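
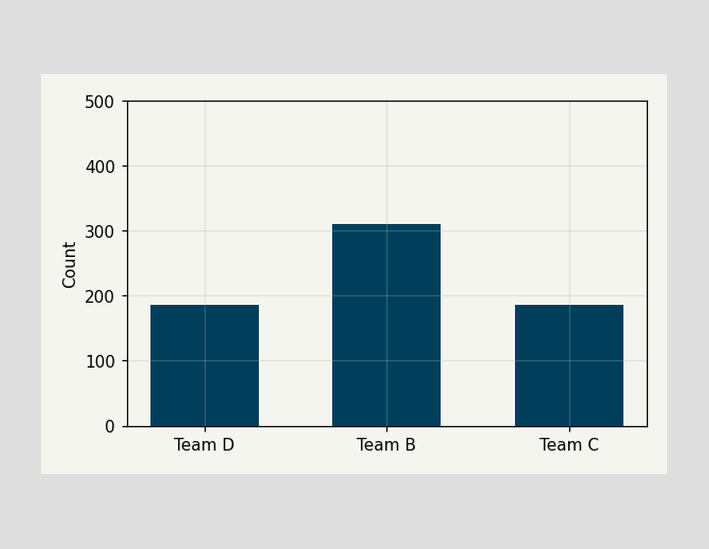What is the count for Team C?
186

Reading along the chart's y-axis, the Team C bar reaches 186.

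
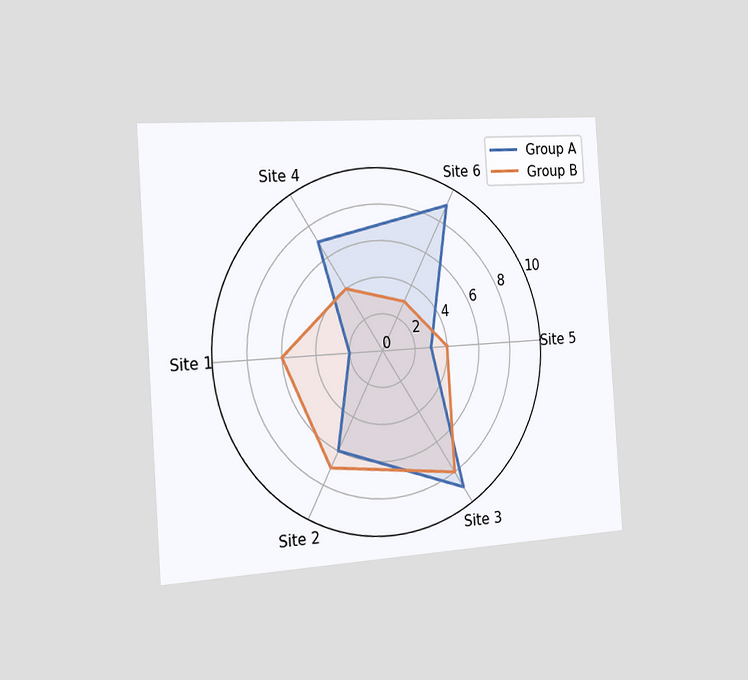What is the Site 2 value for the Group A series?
6

The chart is tilted about 4° counter-clockwise and viewed slightly from the left. On the Site 2 axis, Group A reaches 6.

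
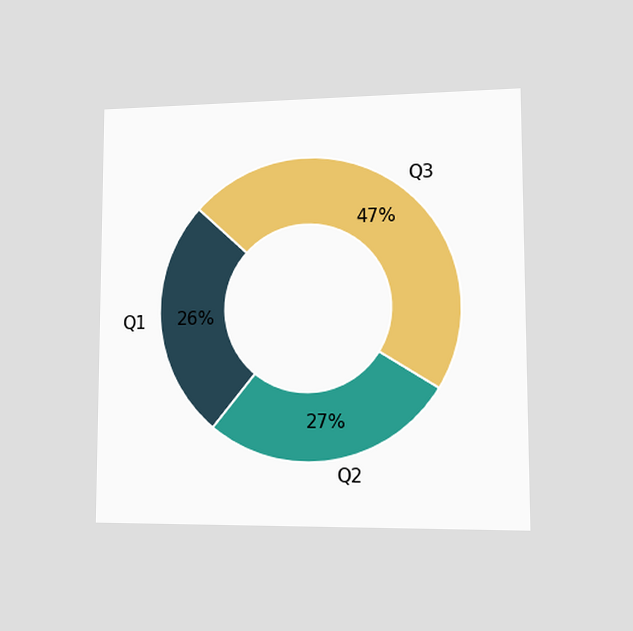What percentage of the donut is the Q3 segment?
The chart is viewed slightly from the right. The Q3 segment takes up 47% of the ring.

47%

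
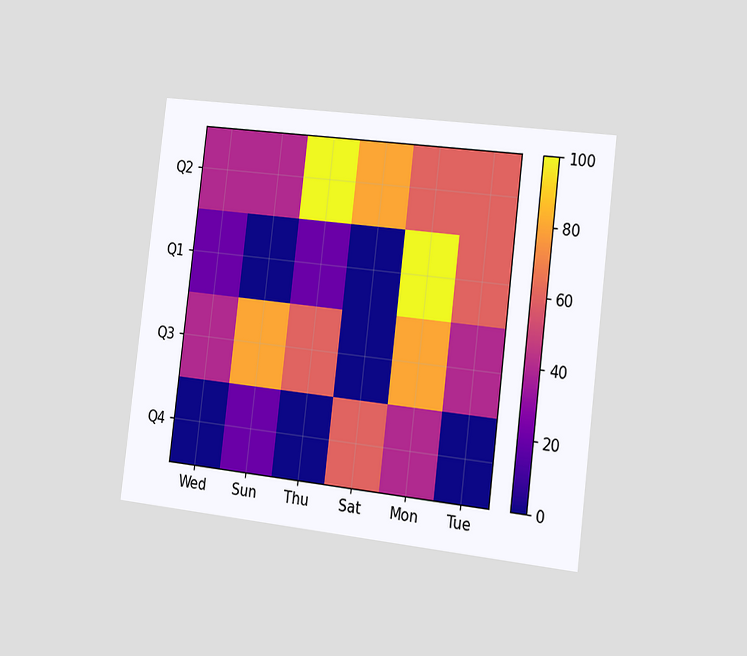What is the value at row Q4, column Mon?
The chart is tilted about 7° clockwise and viewed slightly from the right. Matching cell (Q4, Mon) against the colorbar gives 40.

40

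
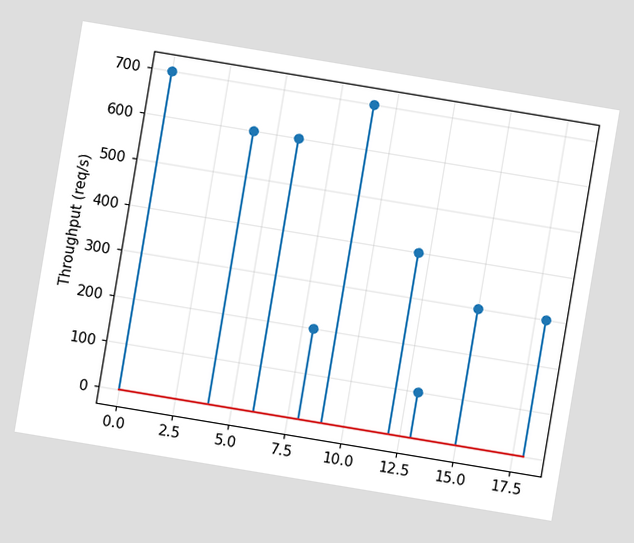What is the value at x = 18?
The chart is tilted about 9° clockwise. The stem at x=18 reaches 300req/s.

300req/s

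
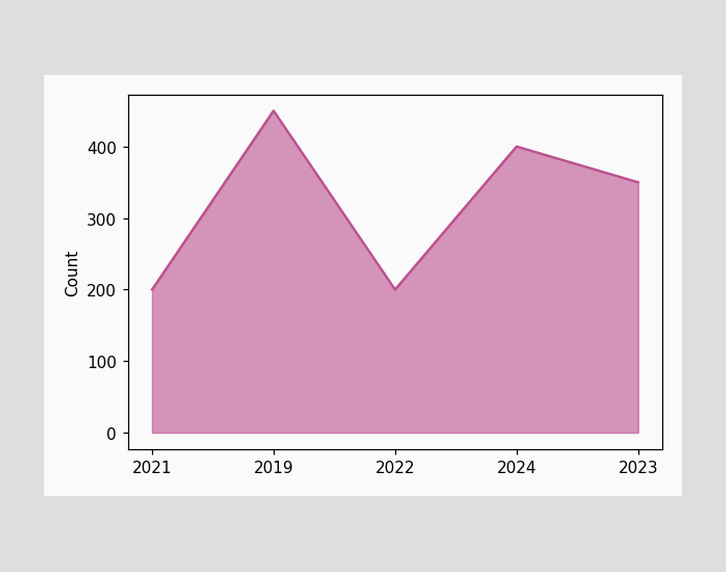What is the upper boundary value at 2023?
At 2023 the upper boundary is at 350.

350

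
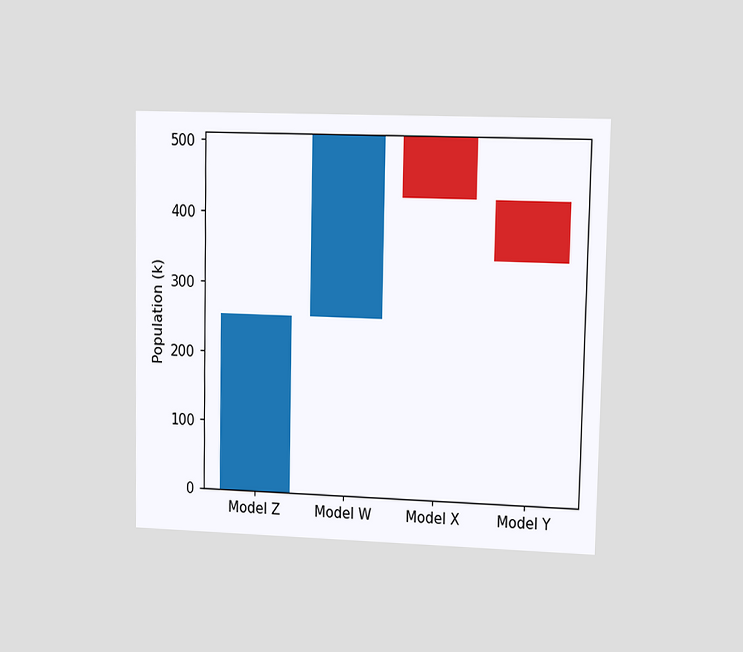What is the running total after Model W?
510k

The chart is viewed at a slight angle. After Model W the running total reaches 510k.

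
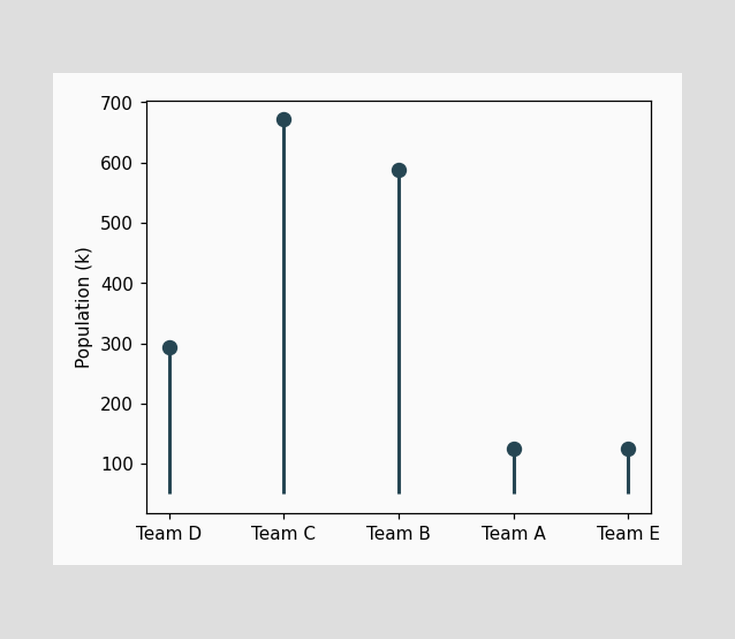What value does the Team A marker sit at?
126k

The Team A marker sits at 126k.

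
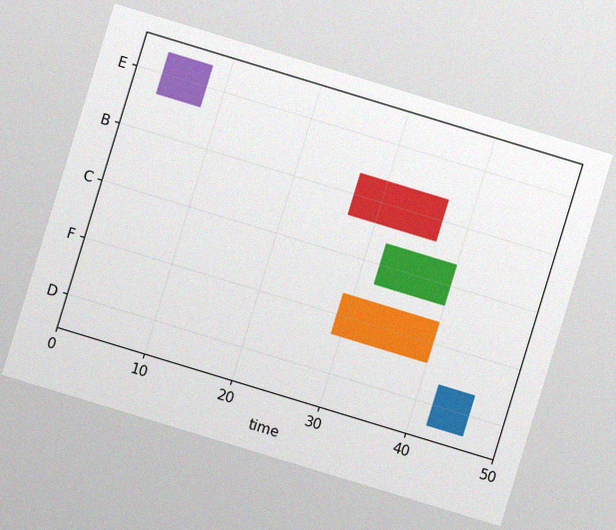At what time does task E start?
3

The chart is tilted about 17° clockwise, with some photo noise. The E bar begins at t=3.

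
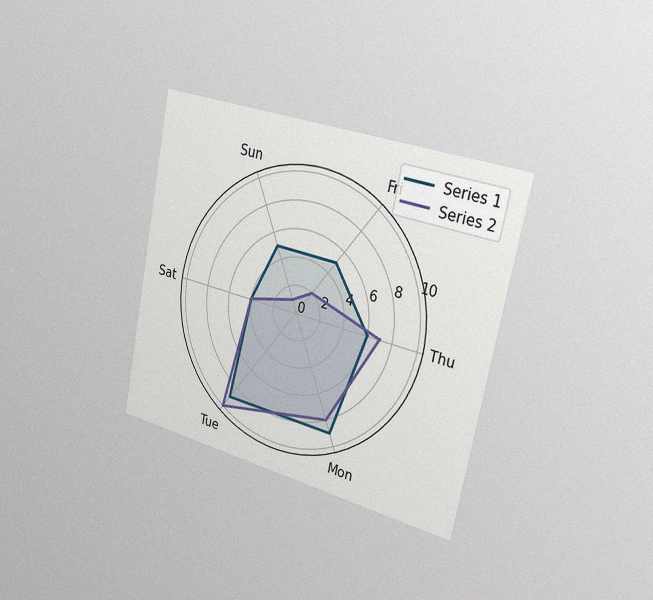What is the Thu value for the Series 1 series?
The chart is tilted about 12° clockwise and viewed slightly from the right, with some photo noise. On the Thu axis, Series 1 reaches 6.

6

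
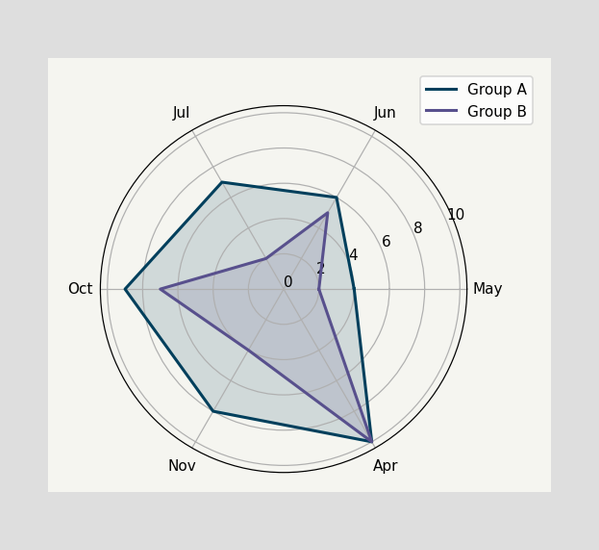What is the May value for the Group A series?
4

On the May axis, Group A reaches 4.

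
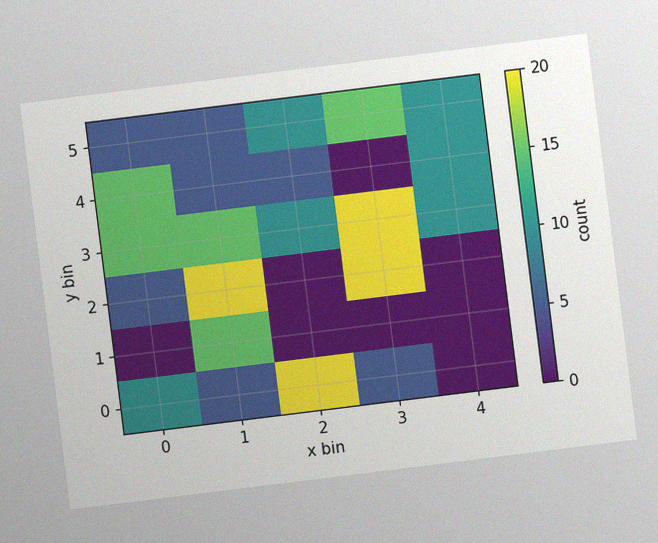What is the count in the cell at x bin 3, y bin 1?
0

The chart is tilted about 7° counter-clockwise, with some photo noise. Matching the cell (3, 1) against the colorbar gives 0.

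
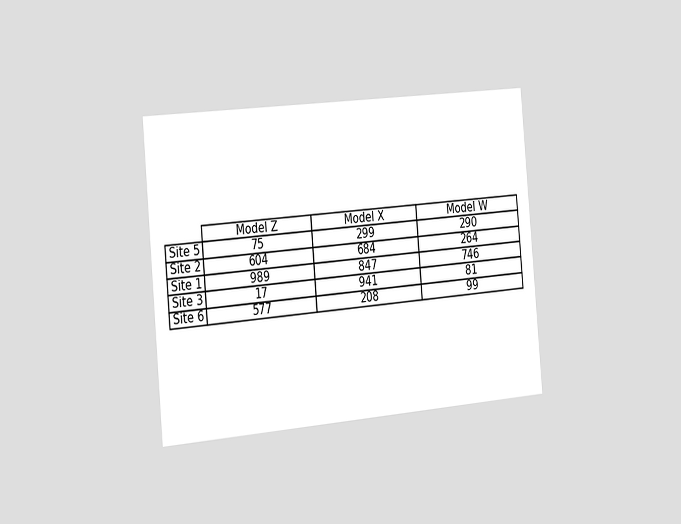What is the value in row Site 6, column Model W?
99

The chart is tilted about 5° counter-clockwise and viewed slightly from the left. The (Site 6, Model W) cell reads 99.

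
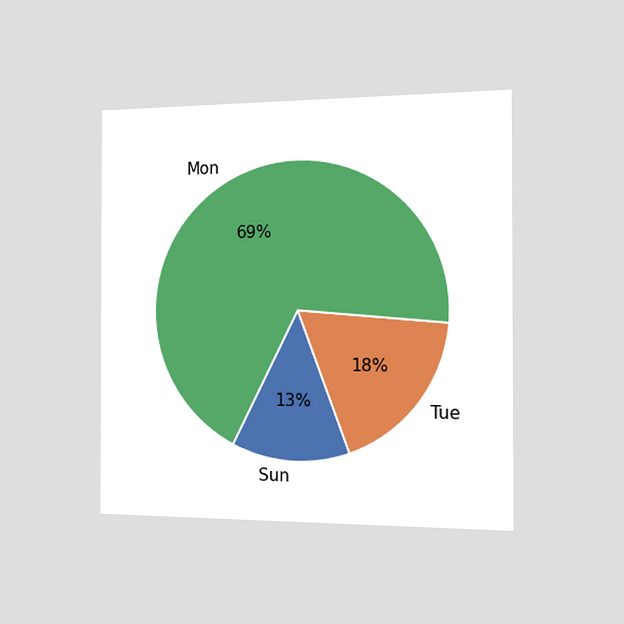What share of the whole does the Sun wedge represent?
The chart is viewed slightly from the right. The Sun slice takes up 13% of the pie.

13%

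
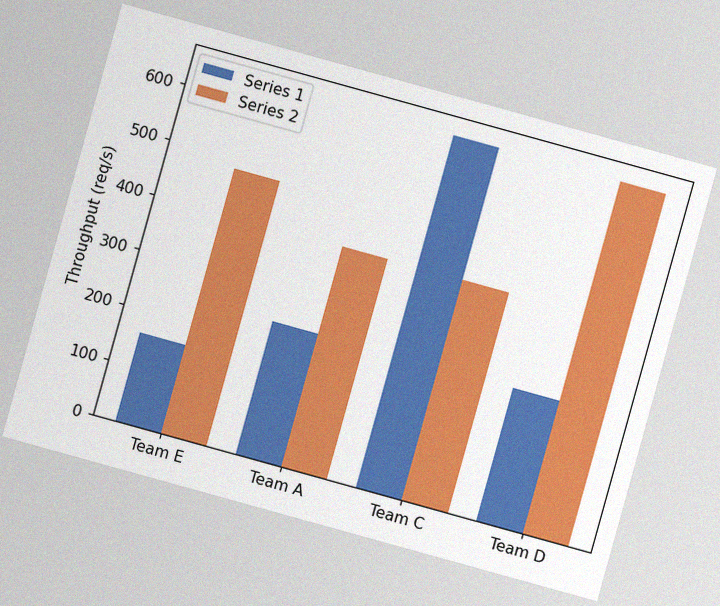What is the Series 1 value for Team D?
The chart is tilted about 15° clockwise, with some photo noise. The Series 1 bar at Team D reaches 240req/s on the y-axis.

240req/s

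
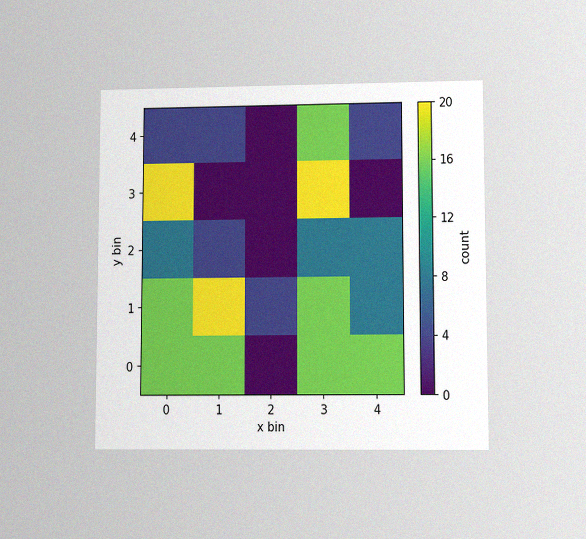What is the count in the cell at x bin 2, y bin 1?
The chart is viewed at a slight angle, with some photo noise. Matching the cell (2, 1) against the colorbar gives 4.

4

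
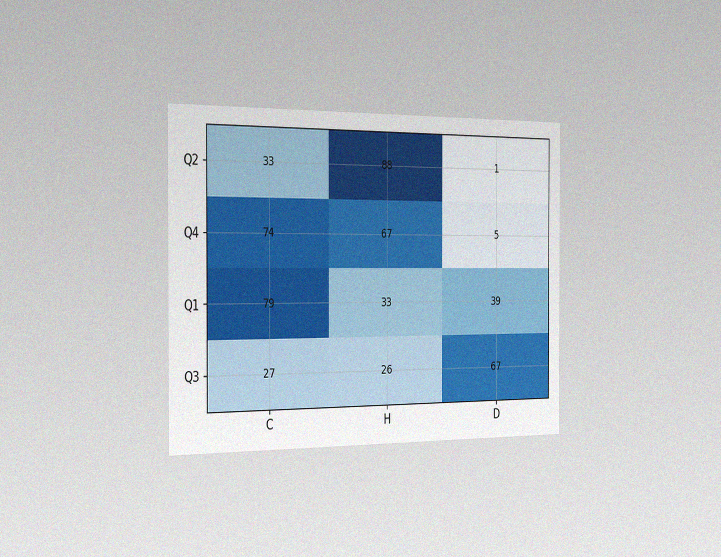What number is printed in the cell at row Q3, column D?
67

The chart is viewed slightly from the left, with some photo noise. The (Q3, D) cell reads 67.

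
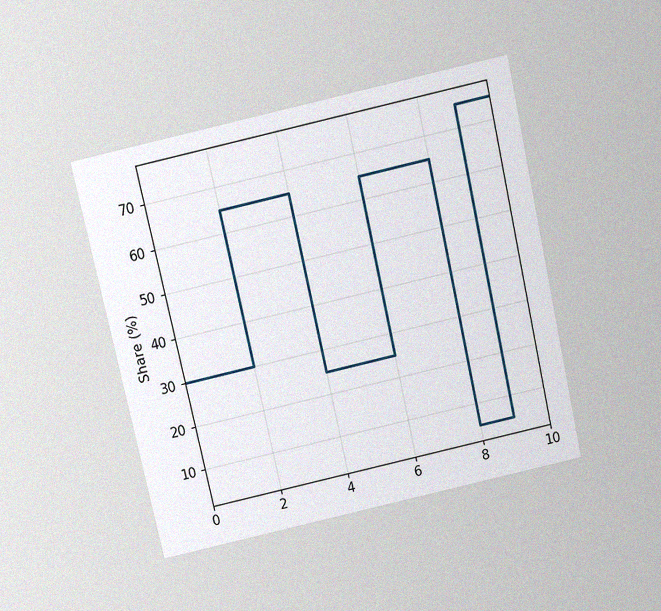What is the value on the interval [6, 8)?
The chart is tilted about 13° counter-clockwise and viewed slightly from above, with some photo noise. On [6, 8) the step sits at 65%.

65%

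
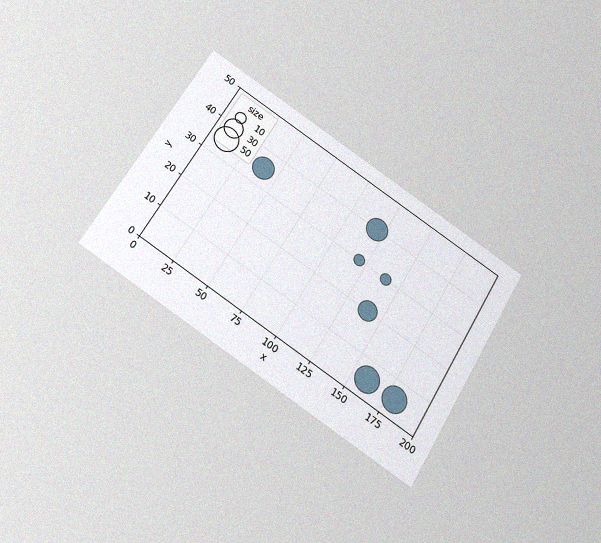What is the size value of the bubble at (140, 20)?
The chart is tilted about 31° clockwise and viewed slightly from below, with some photo noise. Matching the bubble at (140, 20) against the size legend gives 30.

30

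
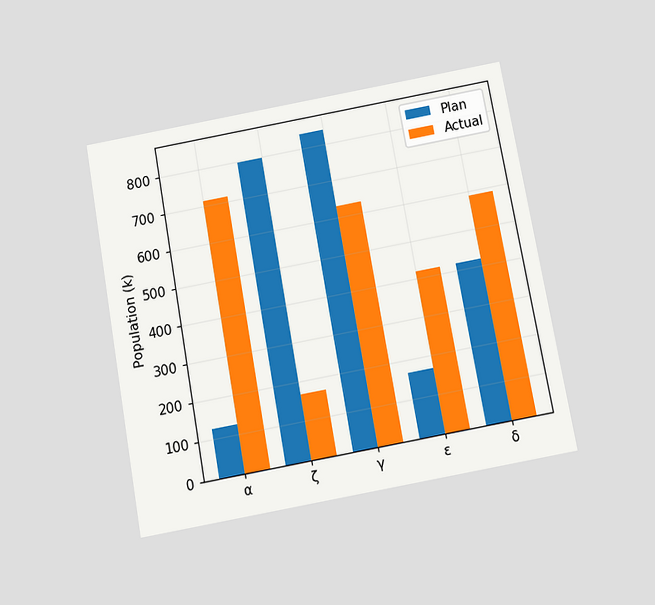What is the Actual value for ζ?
168k

The chart is tilted about 10° counter-clockwise and viewed slightly from below. The Actual bar at ζ reaches 168k on the y-axis.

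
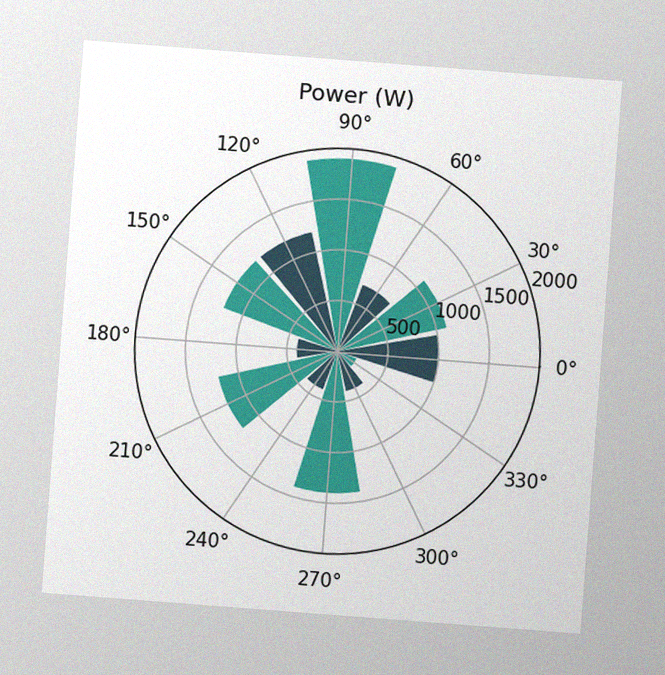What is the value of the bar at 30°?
1100W

The chart is tilted about 4° clockwise, with some photo noise. The bar at 30° reaches 1100W on the radial axis.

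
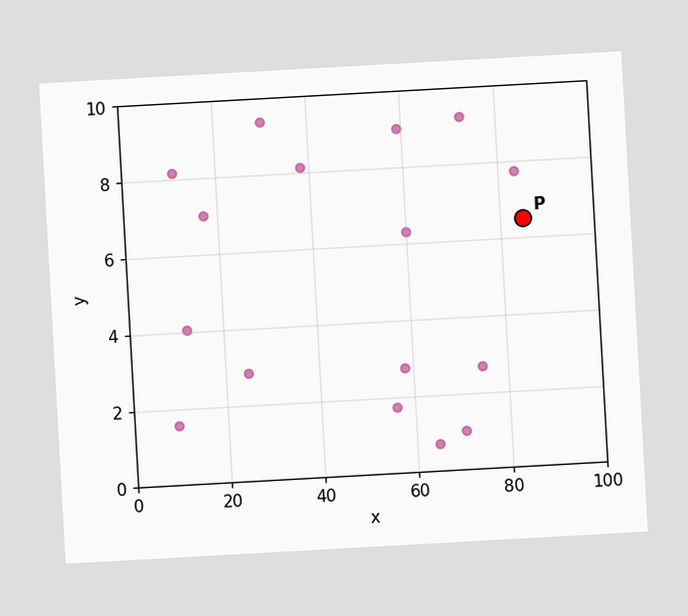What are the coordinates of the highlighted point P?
The chart is tilted about 3° counter-clockwise. Following the gridlines from P to each axis, P sits at (85, 6.5).

(85, 6.5)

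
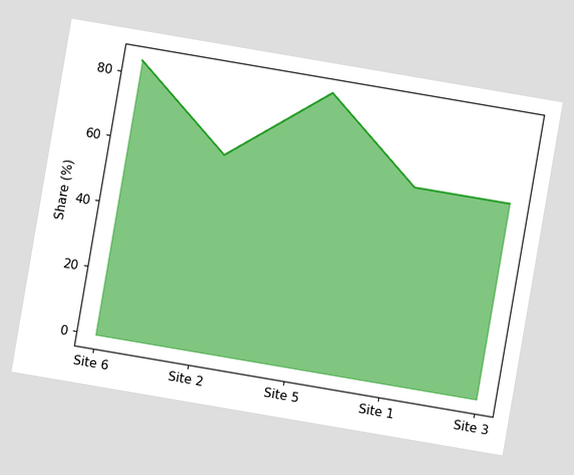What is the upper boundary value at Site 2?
The chart is tilted about 10° clockwise. At Site 2 the upper boundary is at 60%.

60%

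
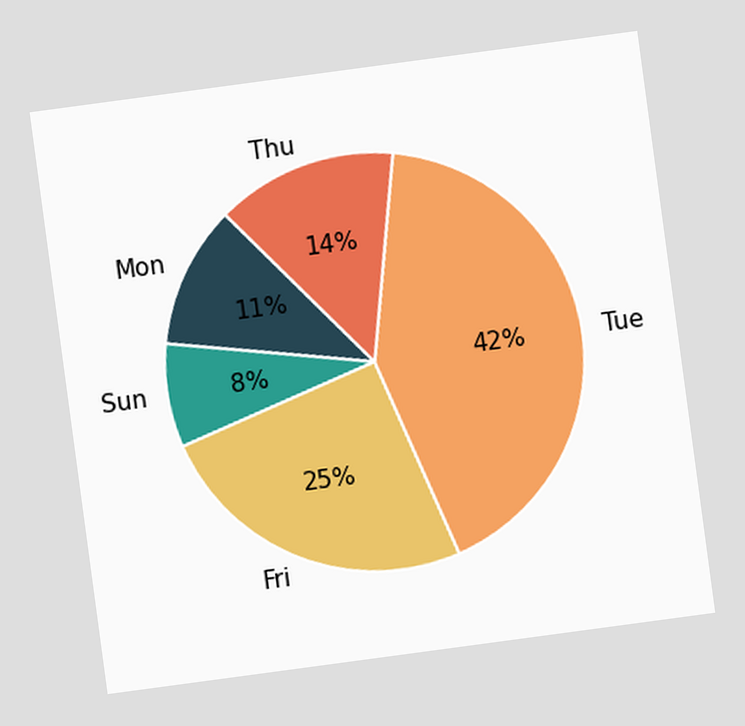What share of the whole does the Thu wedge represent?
14%

The chart is tilted about 8° counter-clockwise. The Thu slice takes up 14% of the pie.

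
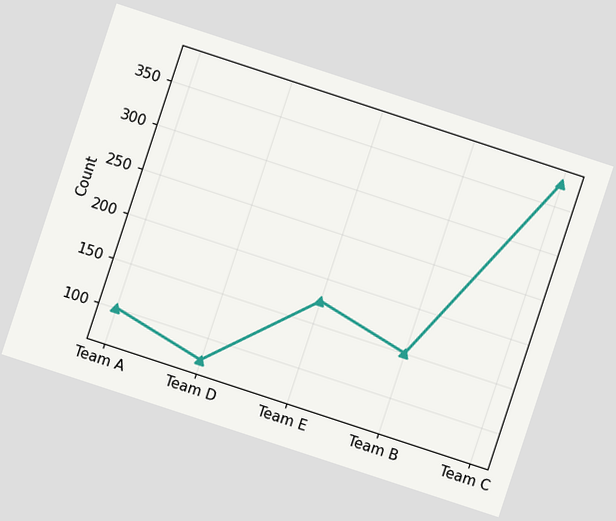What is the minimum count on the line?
The chart is tilted about 18° clockwise. The lowest point is at Team D, and reading across to the y-axis gives 75.

75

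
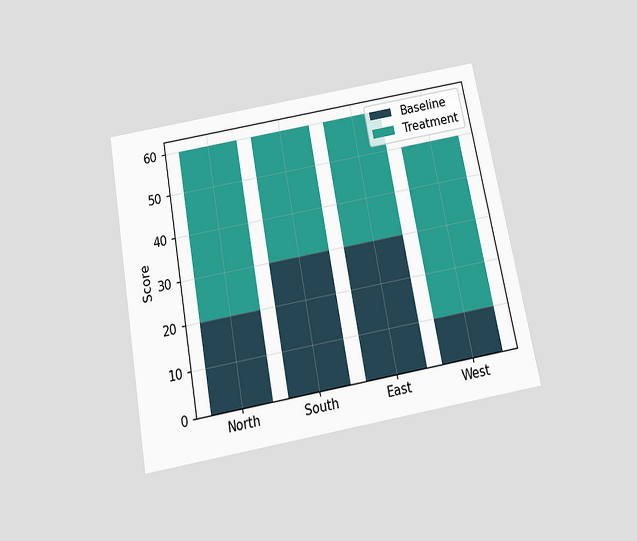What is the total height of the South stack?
60

The chart is tilted about 10° counter-clockwise and viewed slightly from below. The South stack's top reaches 60 on the y-axis.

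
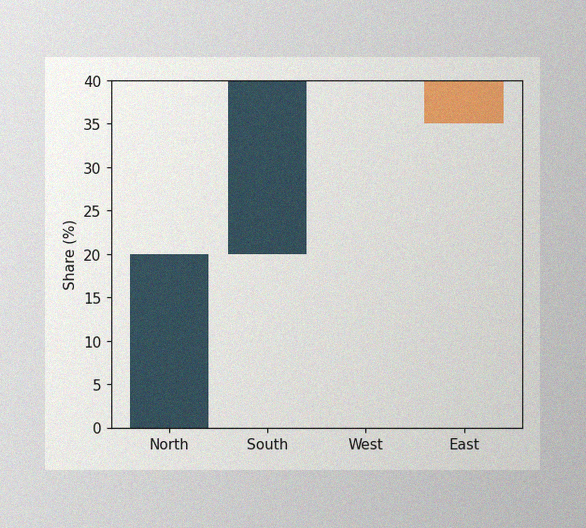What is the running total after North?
20%

The image has some photo noise and uneven lighting. After North the running total reaches 20%.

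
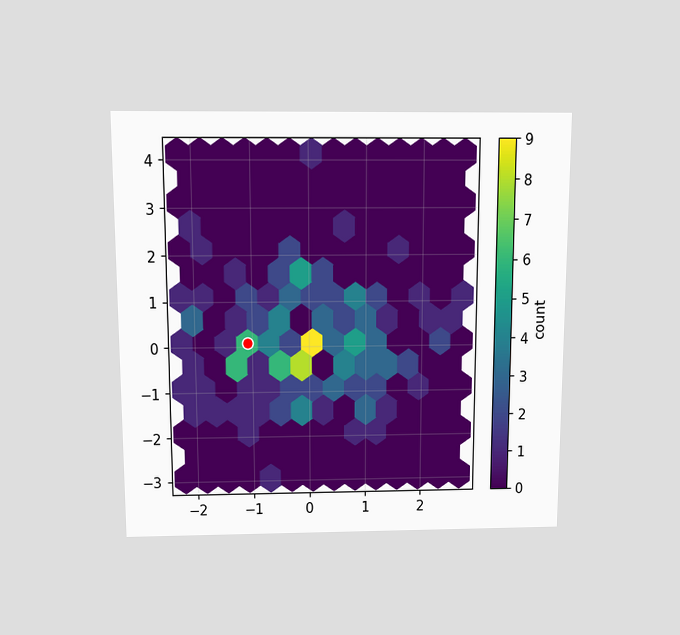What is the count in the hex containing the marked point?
The chart is viewed slightly from above. The marked hex reads 6 on the colorbar.

6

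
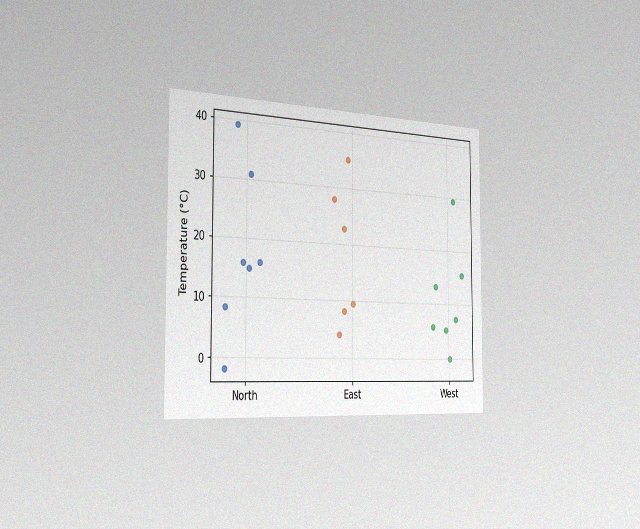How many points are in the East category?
The chart is viewed slightly from the left, with some photo noise. Counting the markers in the East column gives 6.

6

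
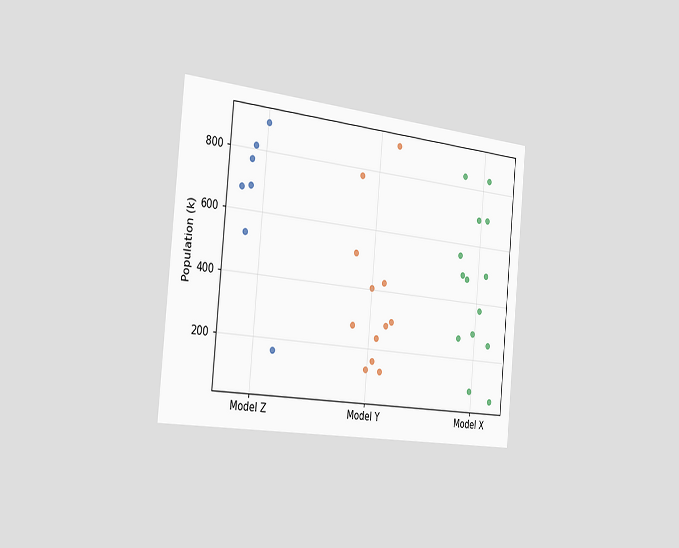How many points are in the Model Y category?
The chart is tilted about 5° clockwise and viewed slightly from the left. Counting the markers in the Model Y column gives 12.

12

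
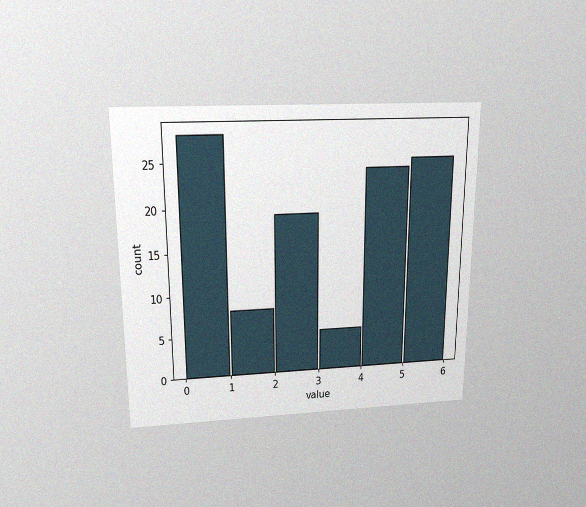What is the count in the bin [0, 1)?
28

The chart is viewed slightly from above, with some photo noise. The [0, 1) bin has height 28.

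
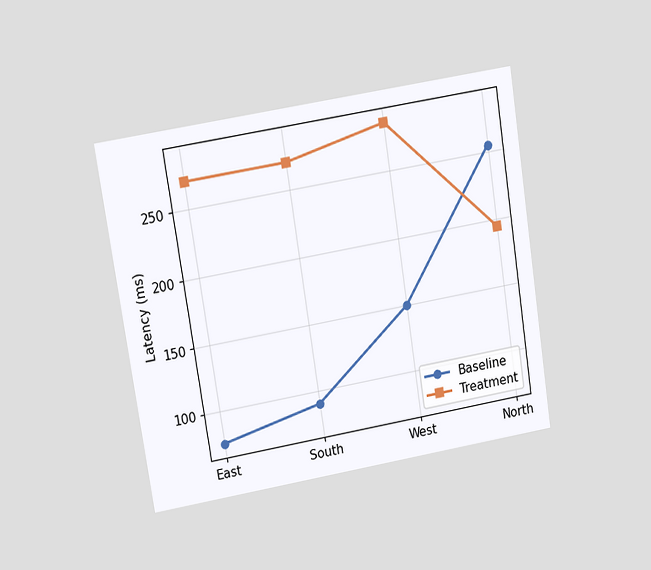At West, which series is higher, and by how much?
The chart is tilted about 9° counter-clockwise and viewed at a slight angle. At West, Treatment sits above the other line by 135ms.

Treatment, by 135ms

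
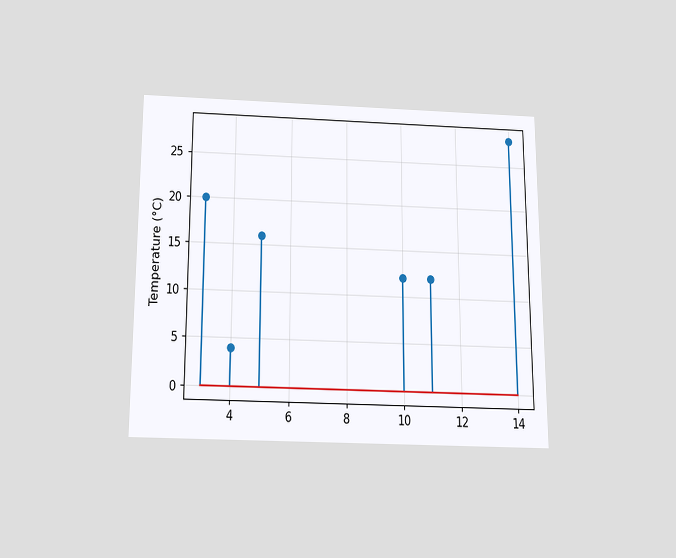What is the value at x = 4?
The chart is viewed slightly from below. The stem at x=4 reaches 4°C.

4°C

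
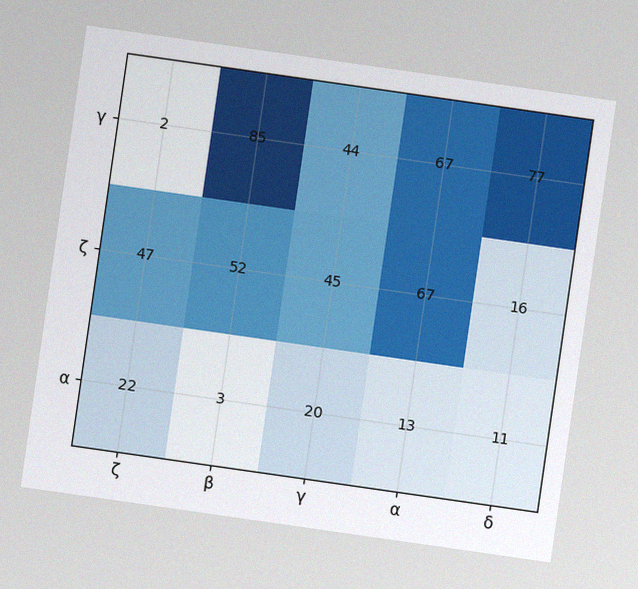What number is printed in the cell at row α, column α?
The chart is tilted about 8° clockwise, with some photo noise. The (α, α) cell reads 13.

13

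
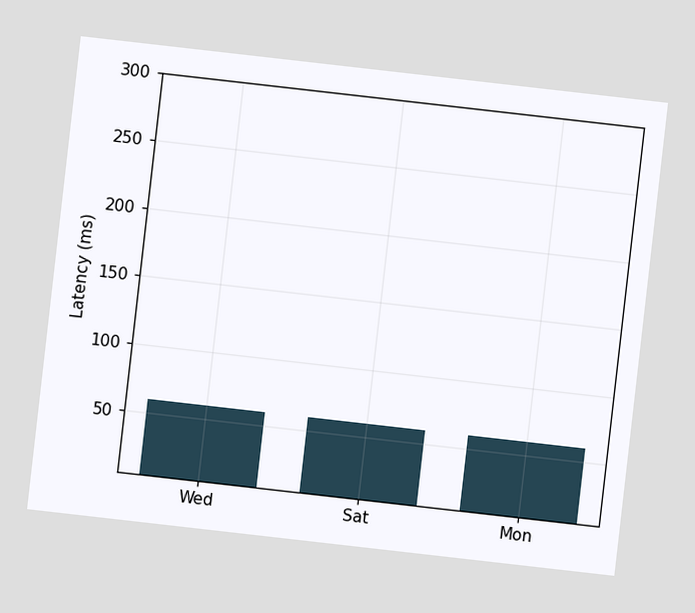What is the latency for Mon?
60ms

The chart is tilted about 6° clockwise. Reading along the chart's y-axis, the Mon bar reaches 60ms.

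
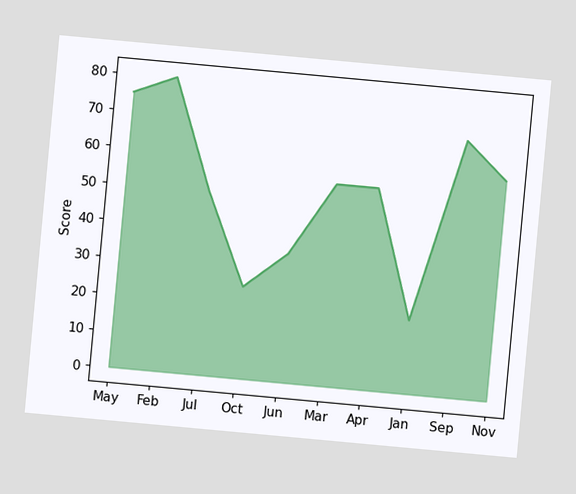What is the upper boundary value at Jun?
The chart is tilted about 5° clockwise. At Jun the upper boundary is at 35.

35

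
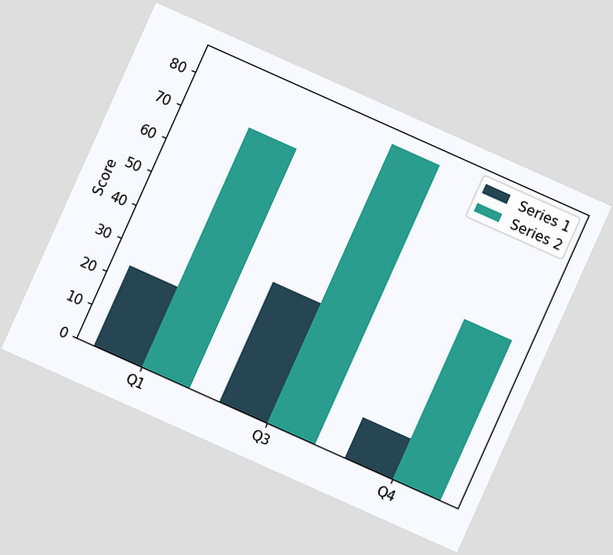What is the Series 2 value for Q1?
72

The chart is tilted about 24° clockwise. The Series 2 bar at Q1 reaches 72 on the y-axis.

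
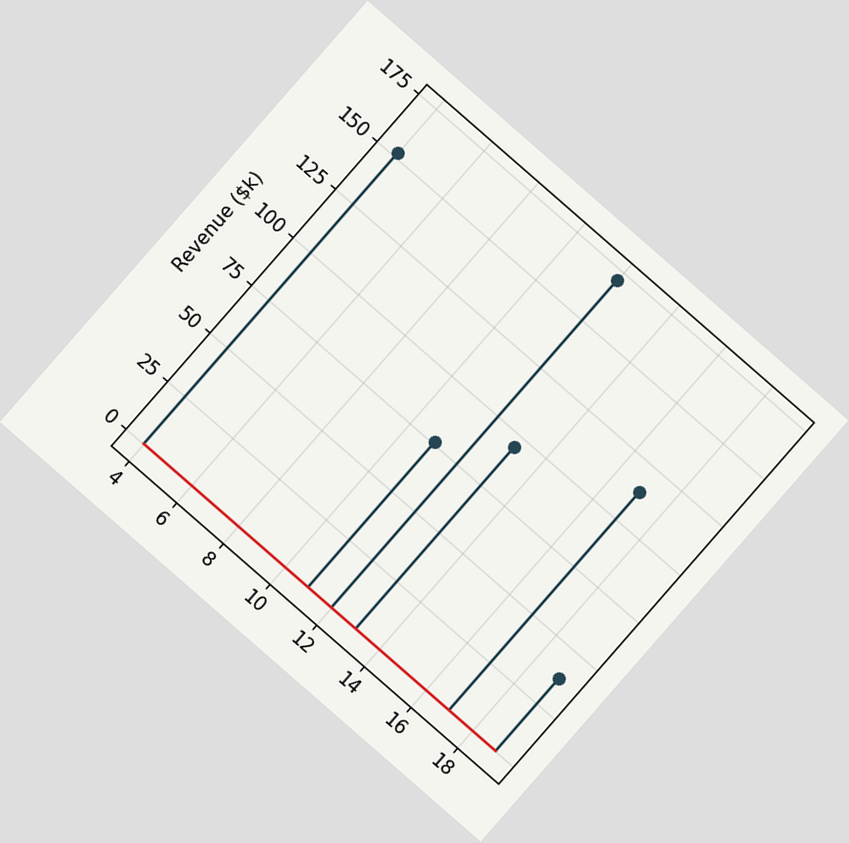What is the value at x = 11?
$76k

The chart is tilted about 41° clockwise. The stem at x=11 reaches $76k.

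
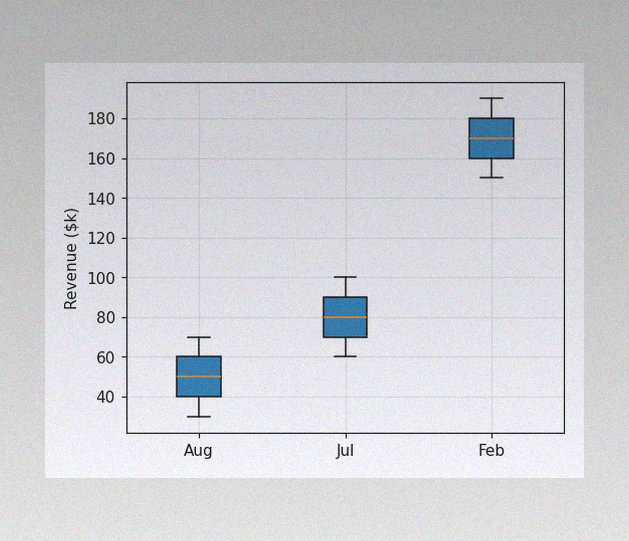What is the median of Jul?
The image has some photo noise and uneven lighting. The median line in the Jul box sits at $80k.

$80k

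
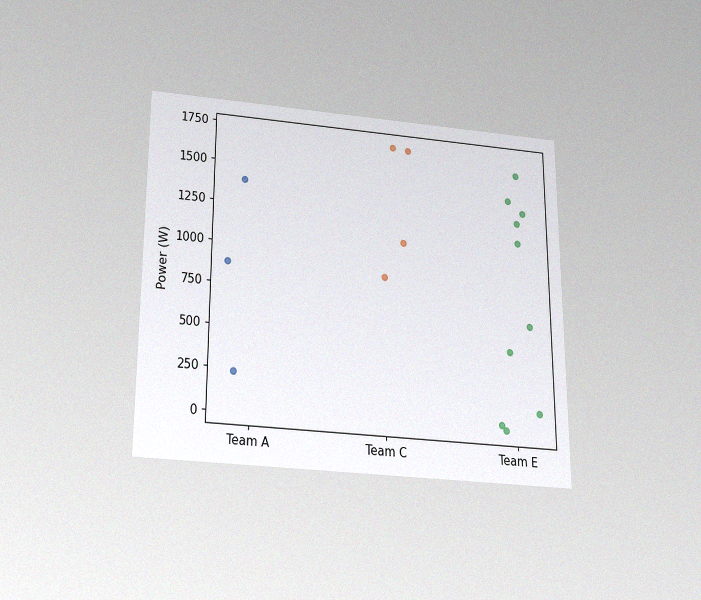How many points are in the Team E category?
10

The chart is viewed slightly from below, with some photo noise. Counting the markers in the Team E column gives 10.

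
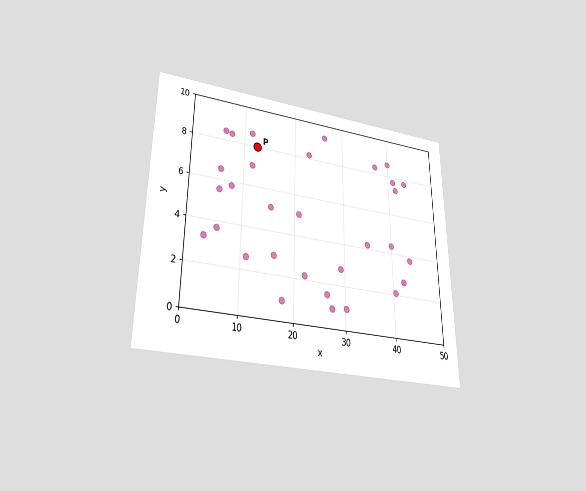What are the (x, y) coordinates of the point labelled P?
(12.5, 8)

The chart is viewed slightly from below. Following the gridlines from P to each axis, P sits at (12.5, 8).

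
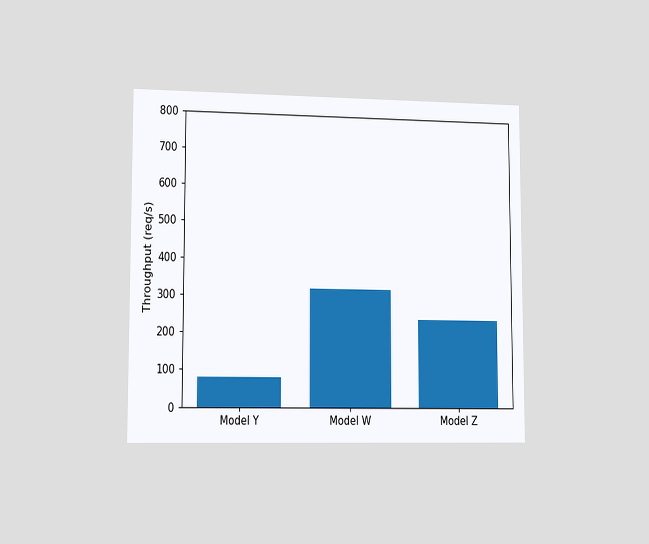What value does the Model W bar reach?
320req/s

The chart is viewed slightly from the left. Reading along the chart's y-axis, the Model W bar reaches 320req/s.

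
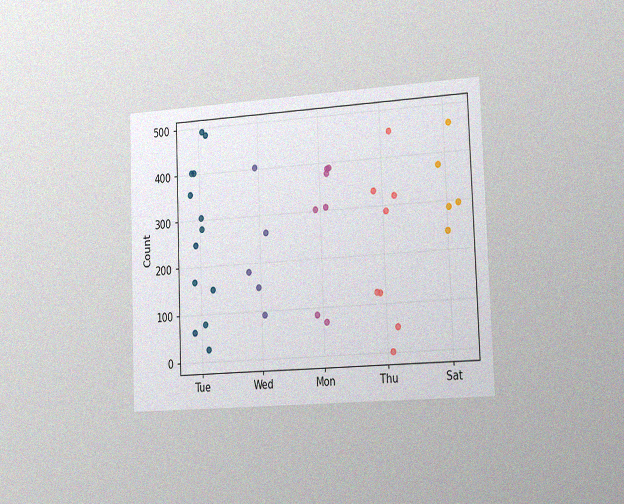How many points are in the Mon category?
The chart is tilted about 2° counter-clockwise and viewed slightly from the right, with some photo noise. Counting the markers in the Mon column gives 7.

7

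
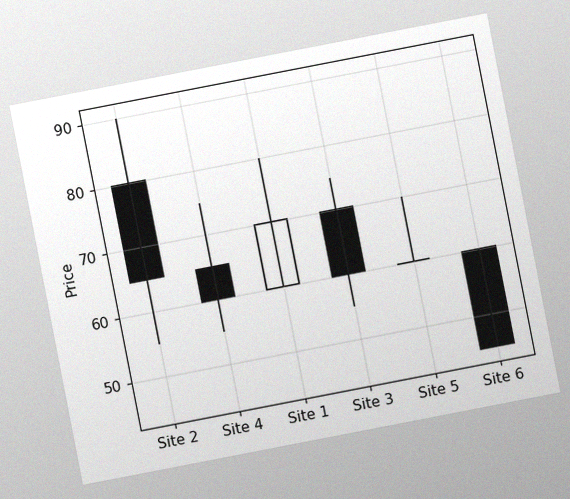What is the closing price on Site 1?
The chart is tilted about 11° counter-clockwise, with some photo noise. The Site 1 candle closes at 70.

70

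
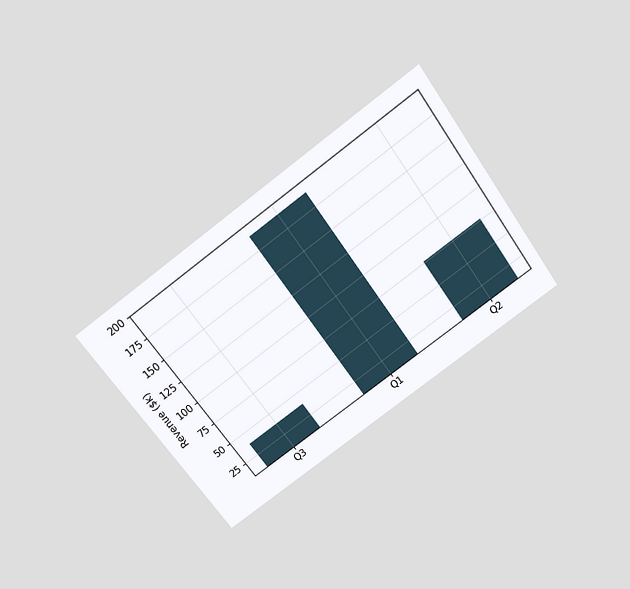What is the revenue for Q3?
The chart is tilted about 36° counter-clockwise and viewed slightly from above. Reading along the chart's y-axis, the Q3 bar reaches $38k.

$38k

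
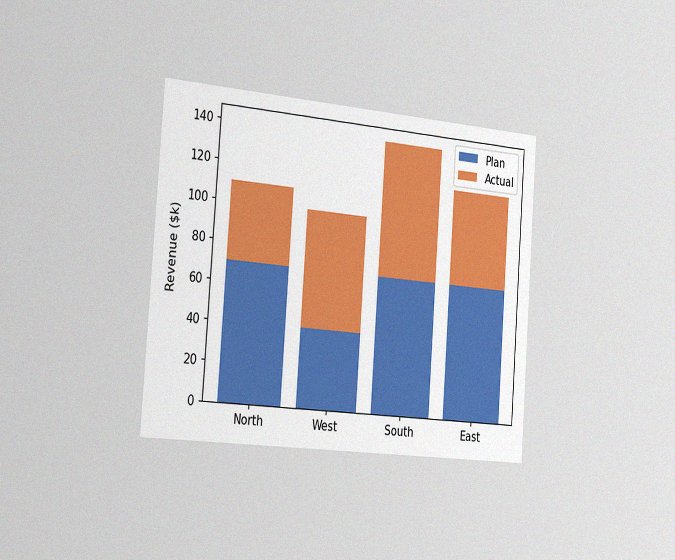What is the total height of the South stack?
The chart is tilted about 4° clockwise and viewed slightly from the left, with some photo noise. The South stack's top reaches $140k on the y-axis.

$140k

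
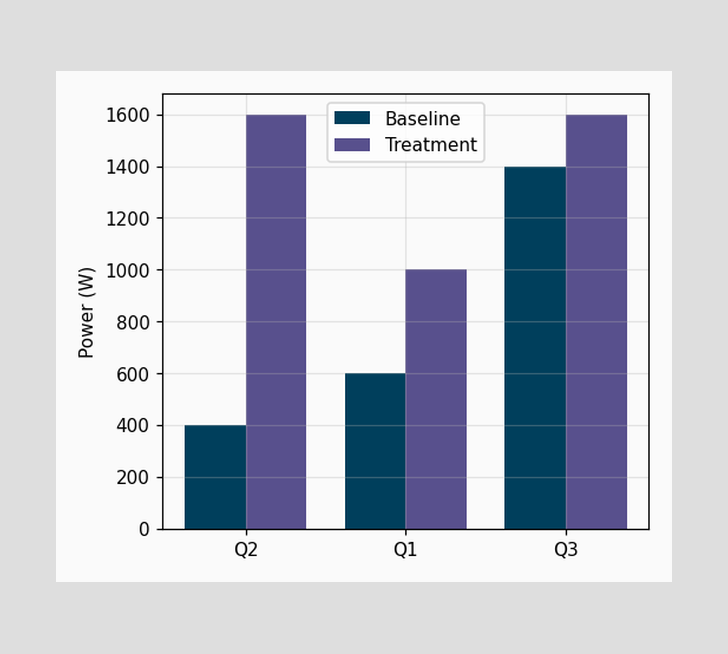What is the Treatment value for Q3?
1600W

The Treatment bar at Q3 reaches 1600W on the y-axis.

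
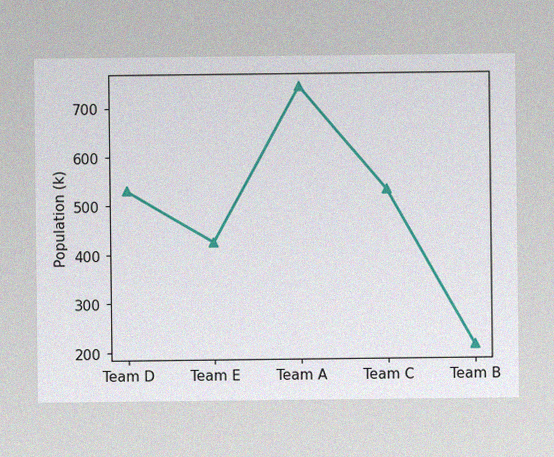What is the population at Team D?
530k

The image has some photo noise and uneven lighting. At Team D, the line is at 530k.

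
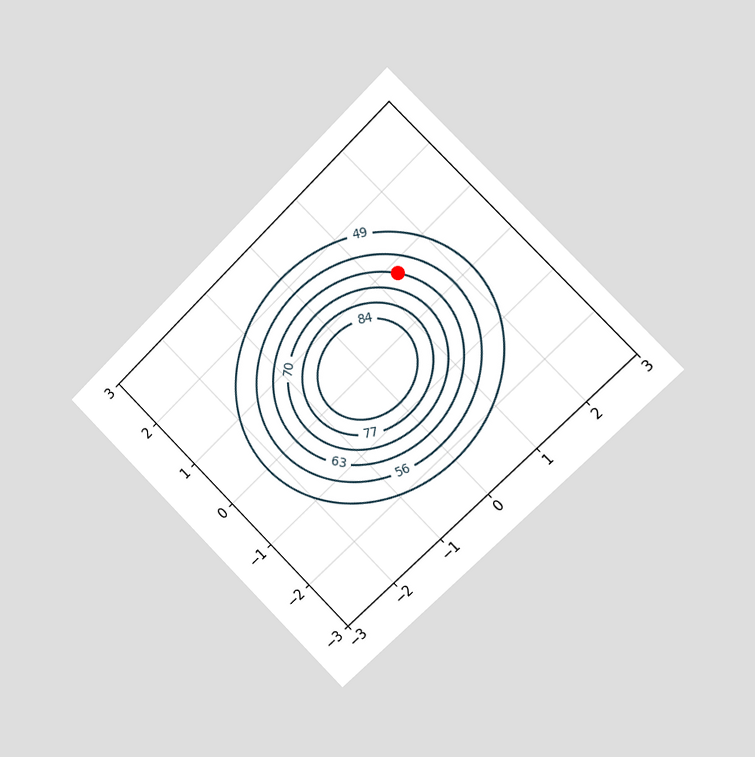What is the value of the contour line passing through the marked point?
The chart is tilted about 45° counter-clockwise and viewed slightly from the right. The marked point sits on the contour labelled 63.

63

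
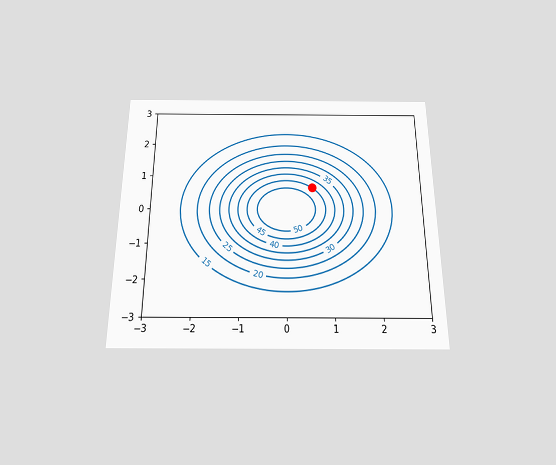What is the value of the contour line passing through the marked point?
The chart is viewed slightly from below. The marked point sits on the contour labelled 45.

45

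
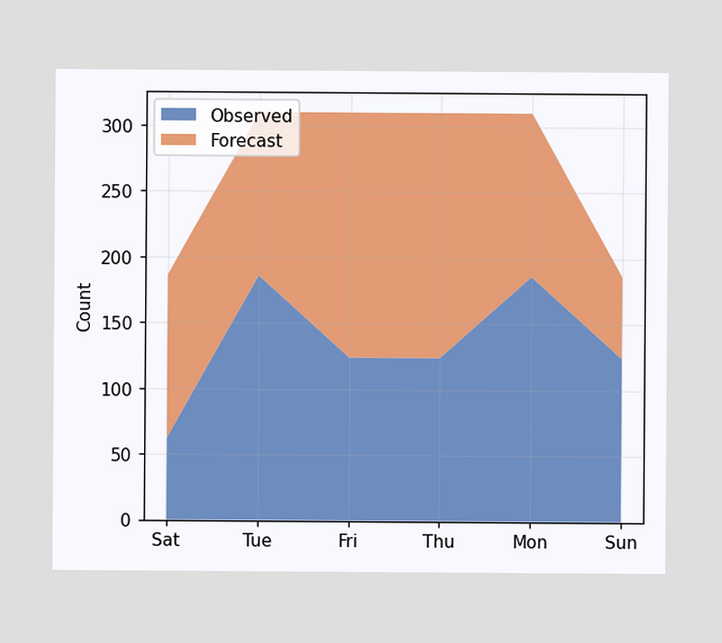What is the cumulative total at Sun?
The stacked total at Sun reaches 186.

186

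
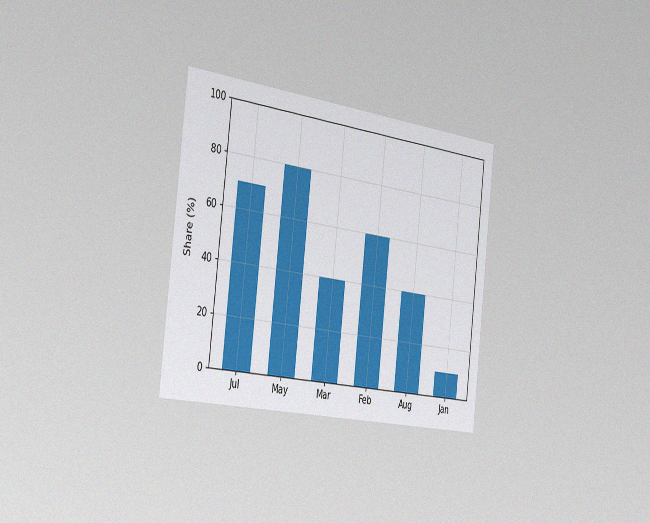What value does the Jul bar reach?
The chart is tilted about 7° clockwise and viewed slightly from the left, with some photo noise. Reading along the chart's y-axis, the Jul bar reaches 70%.

70%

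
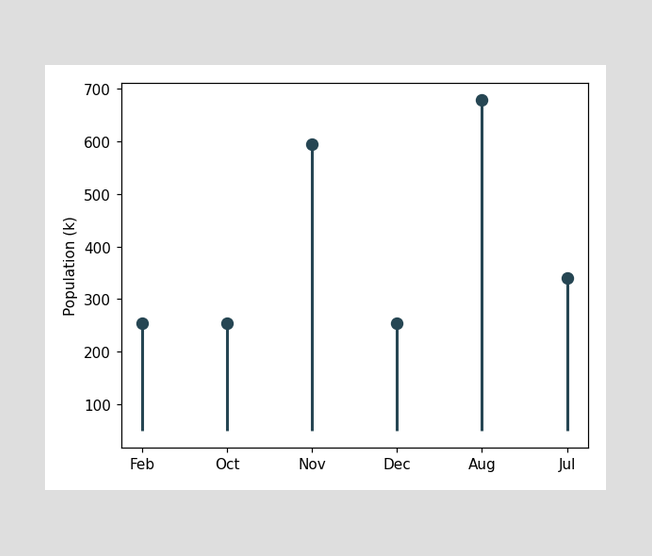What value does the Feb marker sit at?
255k

The Feb marker sits at 255k.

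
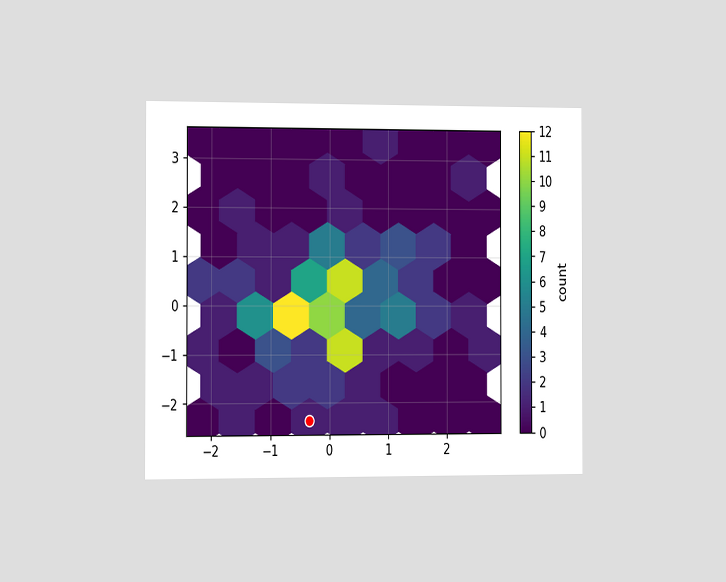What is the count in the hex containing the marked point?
1

The chart is viewed slightly from the left. The marked hex reads 1 on the colorbar.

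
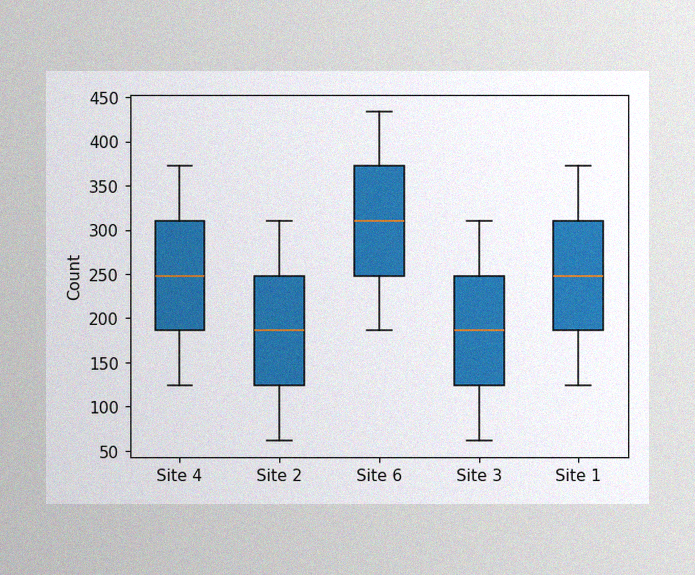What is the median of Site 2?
186

The image has some photo noise and uneven lighting. The median line in the Site 2 box sits at 186.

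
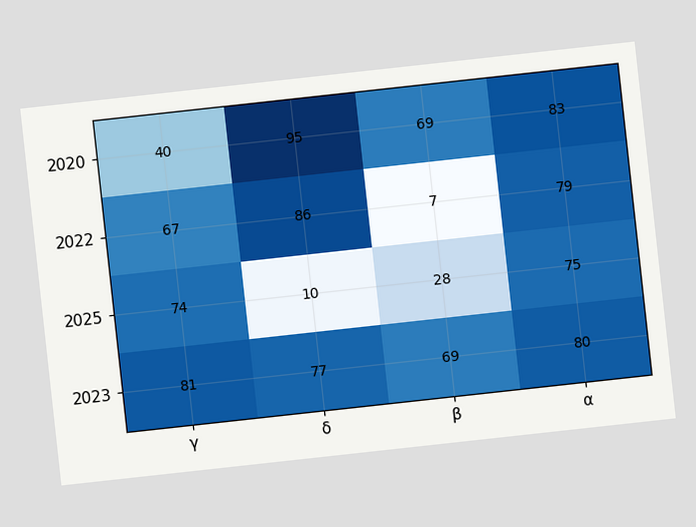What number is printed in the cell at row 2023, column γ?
The chart is tilted about 6° counter-clockwise. The (2023, γ) cell reads 81.

81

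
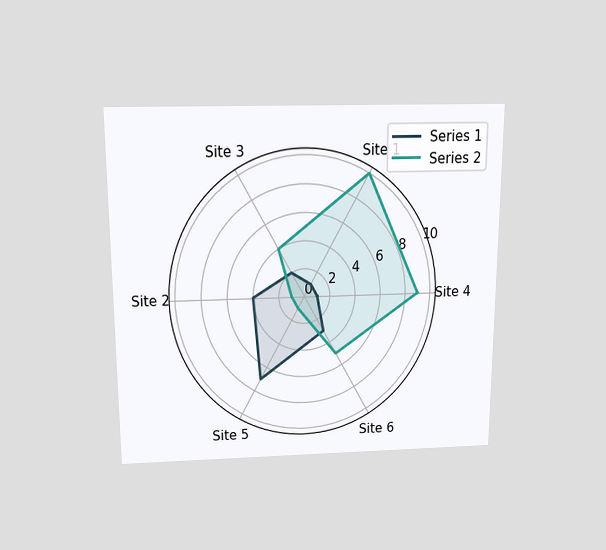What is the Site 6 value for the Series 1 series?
The chart is viewed slightly from above. On the Site 6 axis, Series 1 reaches 3.

3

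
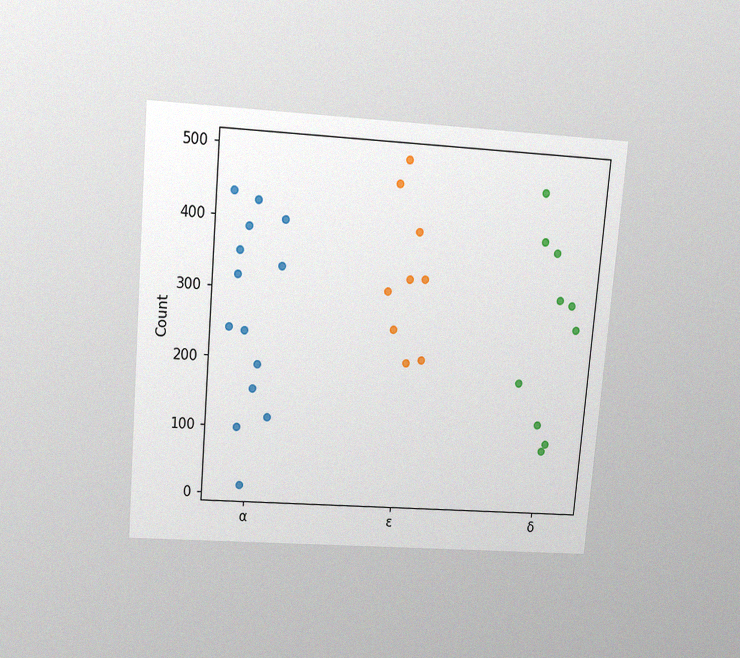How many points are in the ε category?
The chart is tilted about 5° clockwise and viewed slightly from above, with some photo noise. Counting the markers in the ε column gives 9.

9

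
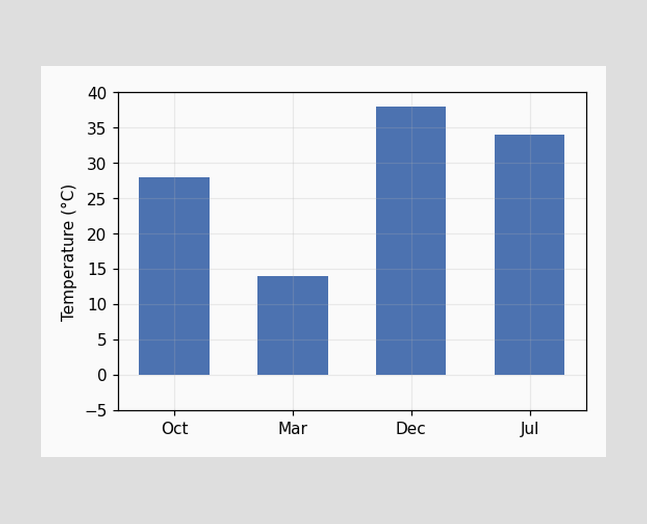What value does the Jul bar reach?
Reading along the chart's y-axis, the Jul bar reaches 34°C.

34°C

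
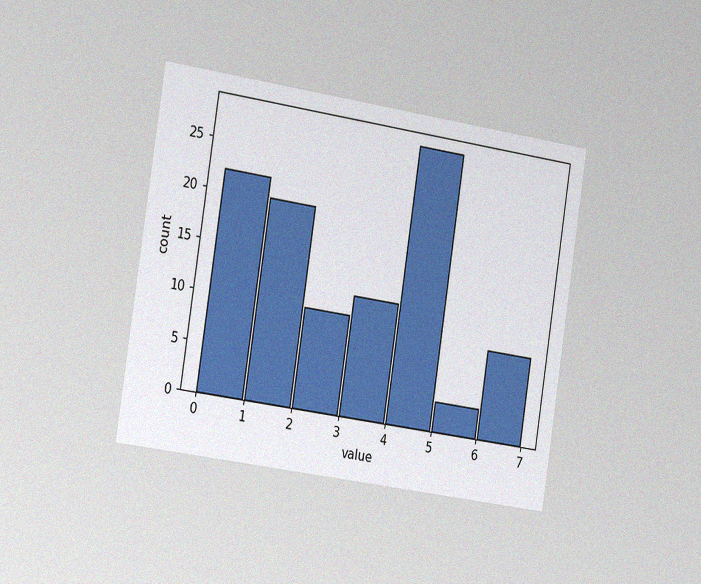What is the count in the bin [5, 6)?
The chart is tilted about 9° clockwise and viewed slightly from the left, with some photo noise. The [5, 6) bin has height 3.

3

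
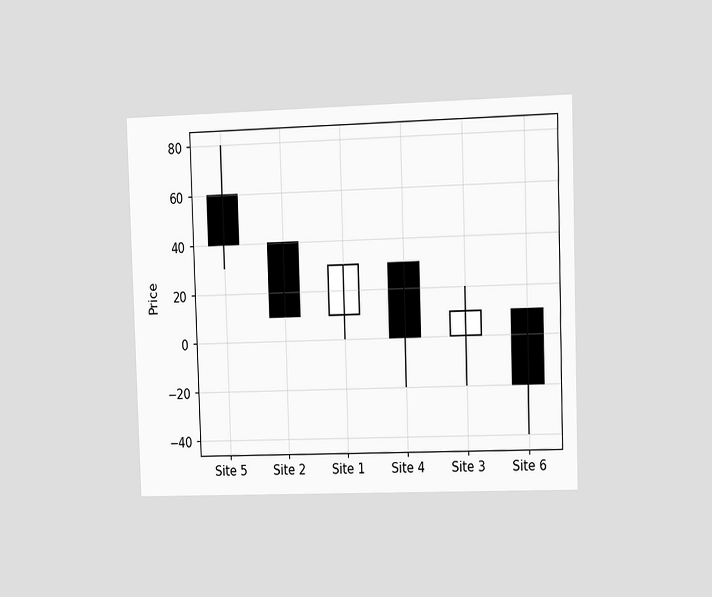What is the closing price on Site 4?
The chart is viewed at a slight angle. The Site 4 candle closes at 0.

0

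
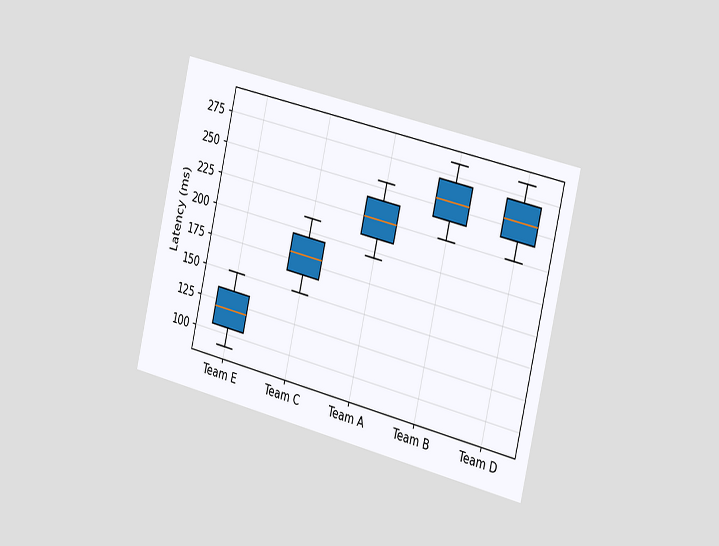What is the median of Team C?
The chart is tilted about 13° clockwise and viewed slightly from the right. The median line in the Team C box sits at 180ms.

180ms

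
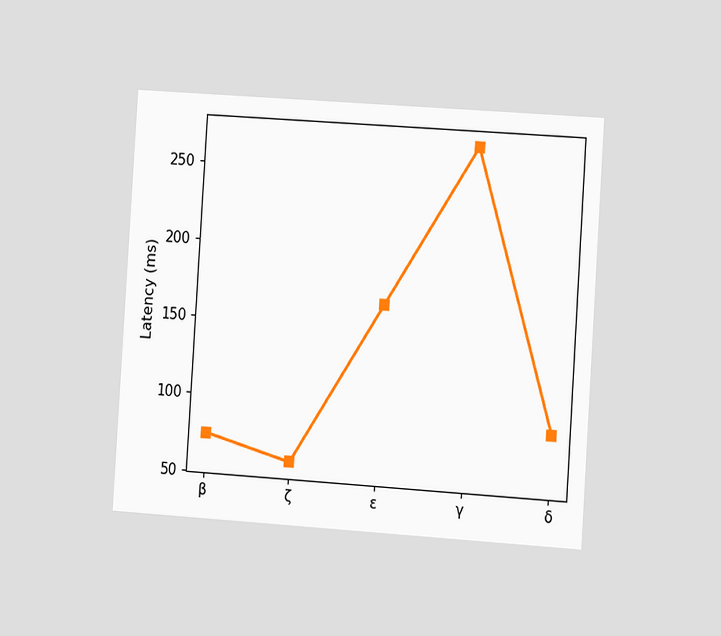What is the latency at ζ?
60ms

The chart is tilted about 4° clockwise and viewed at a slight angle. At ζ, the line is at 60ms.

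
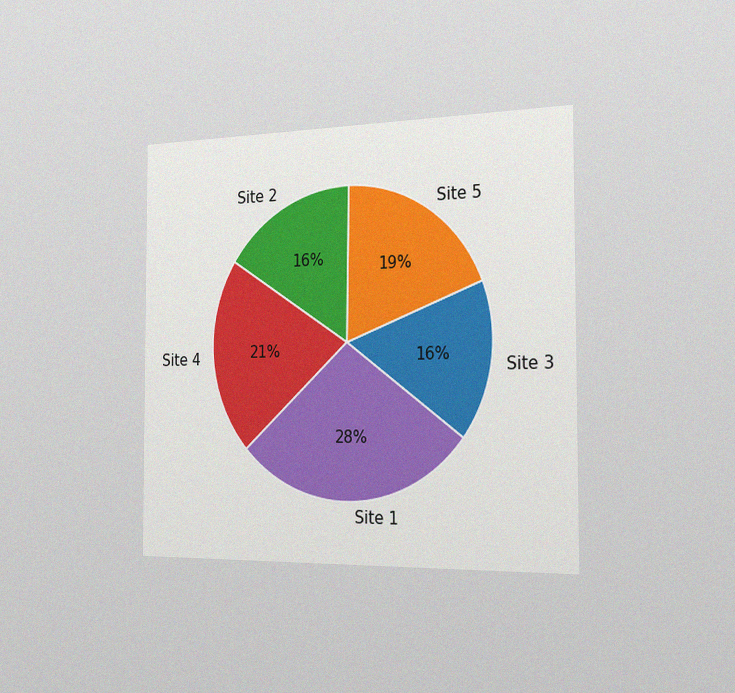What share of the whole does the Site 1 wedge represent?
28%

The chart is viewed slightly from the right, with some photo noise. The Site 1 slice takes up 28% of the pie.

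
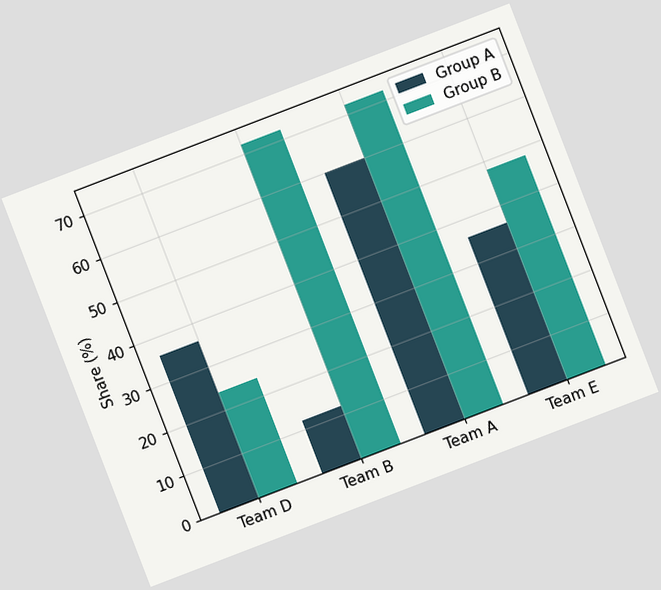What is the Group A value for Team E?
36%

The chart is tilted about 21° counter-clockwise. The Group A bar at Team E reaches 36% on the y-axis.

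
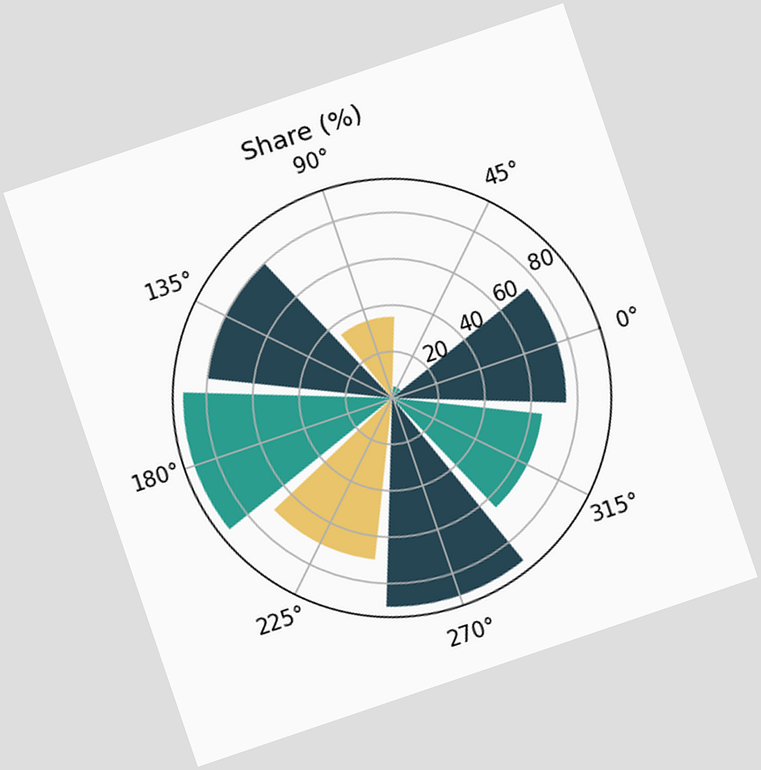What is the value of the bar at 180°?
The chart is tilted about 19° counter-clockwise. The bar at 180° reaches 90% on the radial axis.

90%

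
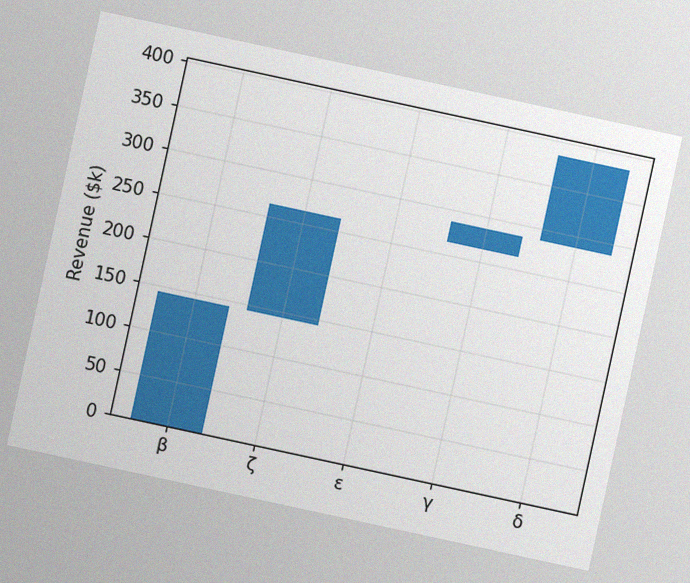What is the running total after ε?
The chart is tilted about 12° clockwise, with some photo noise. After ε the running total reaches $264k.

$264k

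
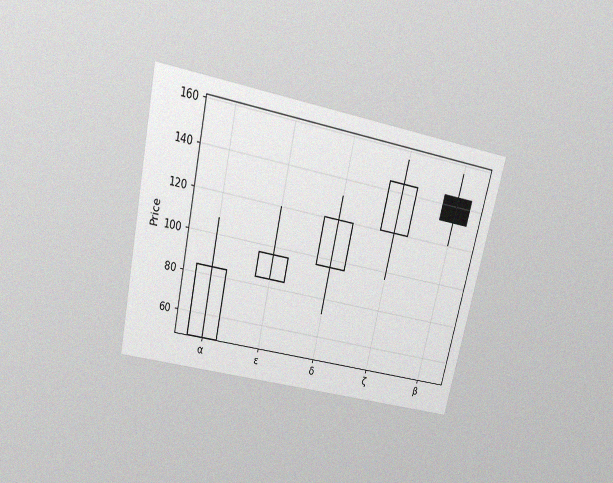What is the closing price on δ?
120

The chart is tilted about 13° clockwise and viewed slightly from above, with some photo noise. The δ candle closes at 120.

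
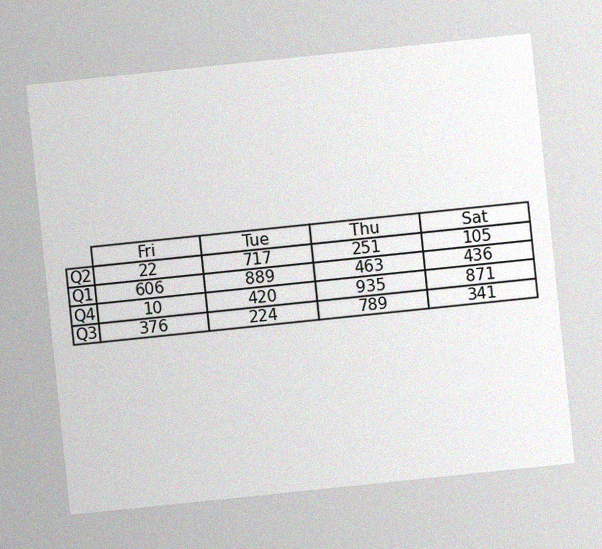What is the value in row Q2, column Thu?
The chart is tilted about 6° counter-clockwise, with some photo noise. The (Q2, Thu) cell reads 251.

251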